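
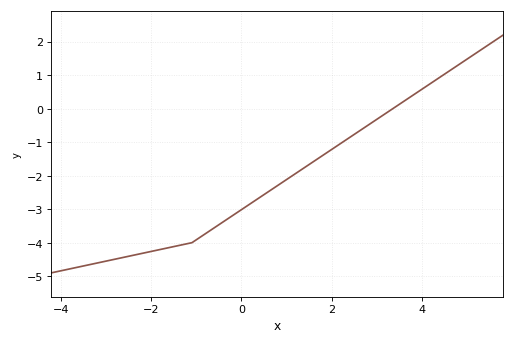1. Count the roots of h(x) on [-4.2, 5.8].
1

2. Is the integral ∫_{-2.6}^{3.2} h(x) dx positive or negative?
negative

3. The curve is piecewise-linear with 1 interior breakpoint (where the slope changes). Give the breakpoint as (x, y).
(-1.1, -4)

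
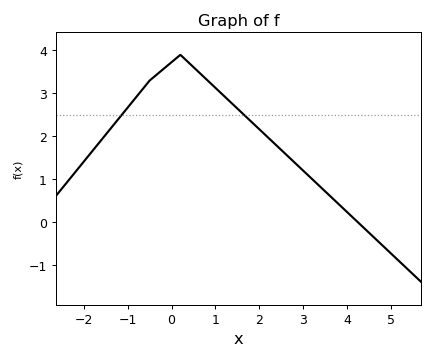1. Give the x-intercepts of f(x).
4.24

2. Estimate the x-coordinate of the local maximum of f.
0.198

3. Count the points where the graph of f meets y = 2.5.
2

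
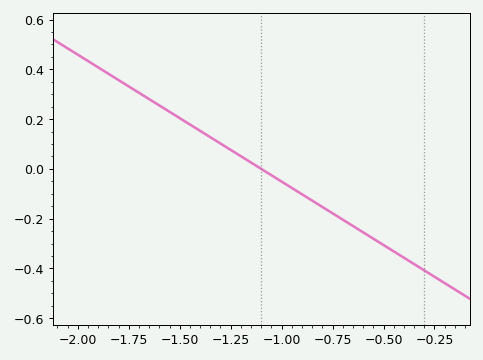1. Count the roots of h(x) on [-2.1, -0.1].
1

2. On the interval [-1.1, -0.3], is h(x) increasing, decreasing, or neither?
decreasing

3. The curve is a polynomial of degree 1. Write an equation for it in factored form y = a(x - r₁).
y = -0.51(x + 1.1)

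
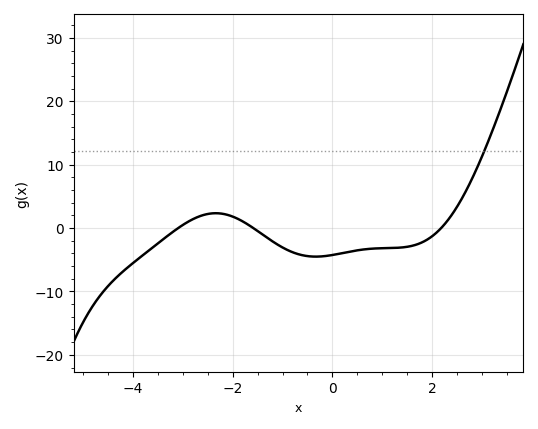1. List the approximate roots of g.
-3, -1.6, 2.2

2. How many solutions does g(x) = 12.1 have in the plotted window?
1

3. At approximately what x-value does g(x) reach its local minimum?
-0.4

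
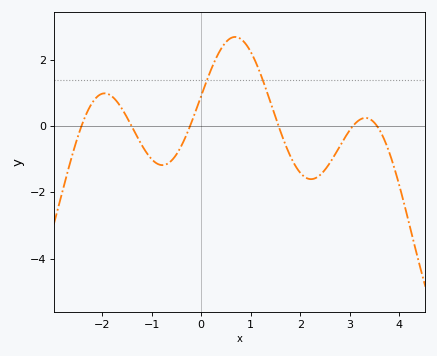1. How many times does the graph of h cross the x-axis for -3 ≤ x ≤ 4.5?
6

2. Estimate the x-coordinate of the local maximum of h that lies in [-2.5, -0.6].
-1.95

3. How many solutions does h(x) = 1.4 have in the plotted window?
2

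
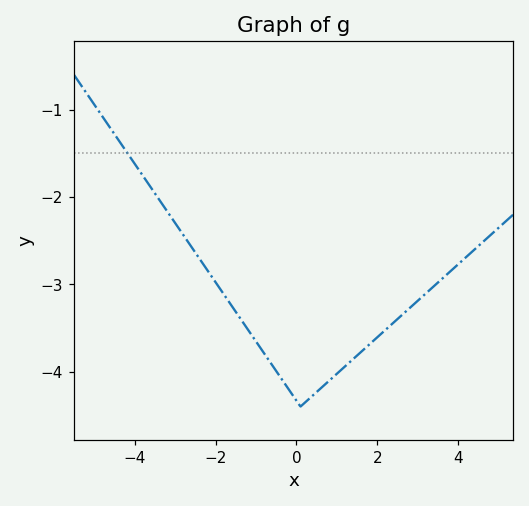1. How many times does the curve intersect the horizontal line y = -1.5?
1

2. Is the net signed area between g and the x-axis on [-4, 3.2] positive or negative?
negative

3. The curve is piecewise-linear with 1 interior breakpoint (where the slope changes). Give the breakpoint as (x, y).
(0.1, -4.4)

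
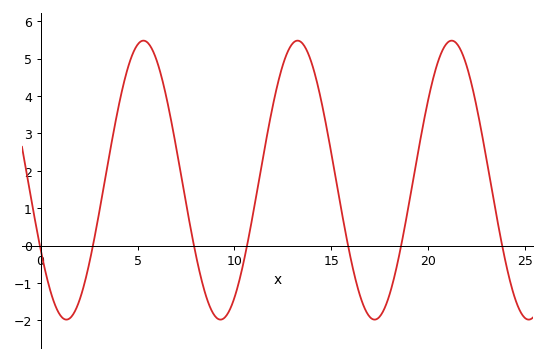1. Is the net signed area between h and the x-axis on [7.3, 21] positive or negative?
positive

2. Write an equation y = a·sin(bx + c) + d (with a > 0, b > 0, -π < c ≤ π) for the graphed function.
y = 3.73sin(0.79x - 2.62) + 1.75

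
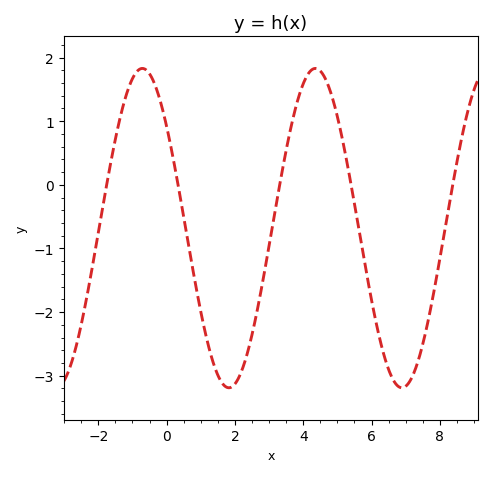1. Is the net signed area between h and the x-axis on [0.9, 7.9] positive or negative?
negative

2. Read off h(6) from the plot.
-1.81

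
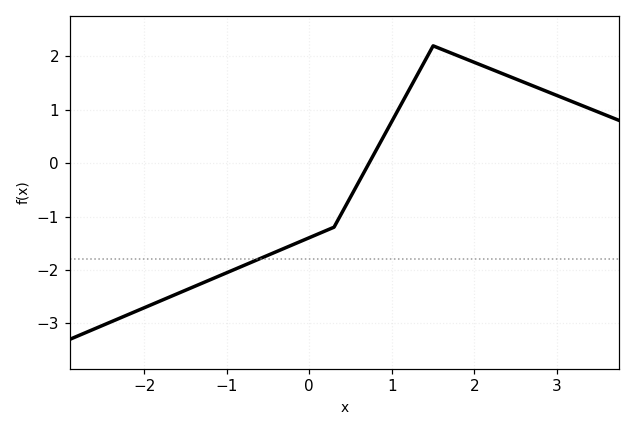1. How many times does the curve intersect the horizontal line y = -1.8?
1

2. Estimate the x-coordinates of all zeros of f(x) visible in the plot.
0.724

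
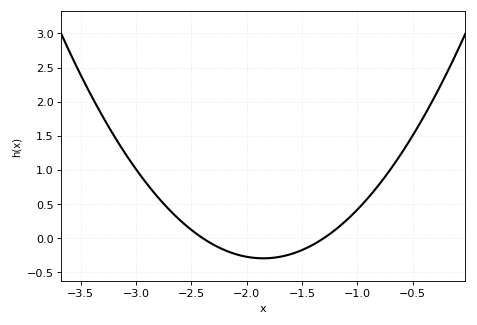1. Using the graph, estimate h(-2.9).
0.8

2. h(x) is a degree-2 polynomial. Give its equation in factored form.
y = 0.99(x + 2.4)(x + 1.3)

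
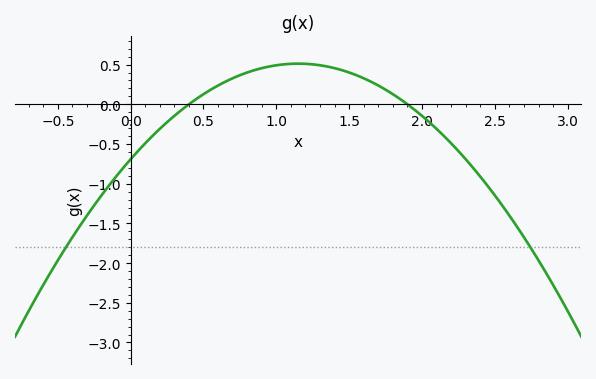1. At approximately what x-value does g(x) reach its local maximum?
1.1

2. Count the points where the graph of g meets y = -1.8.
2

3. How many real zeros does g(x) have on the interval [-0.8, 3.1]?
2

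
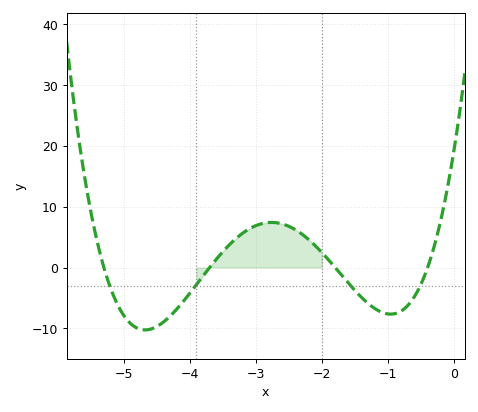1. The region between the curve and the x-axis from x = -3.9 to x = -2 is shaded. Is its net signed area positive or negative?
positive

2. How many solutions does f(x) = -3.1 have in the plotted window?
4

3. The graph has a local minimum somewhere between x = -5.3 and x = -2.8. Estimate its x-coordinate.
-4.7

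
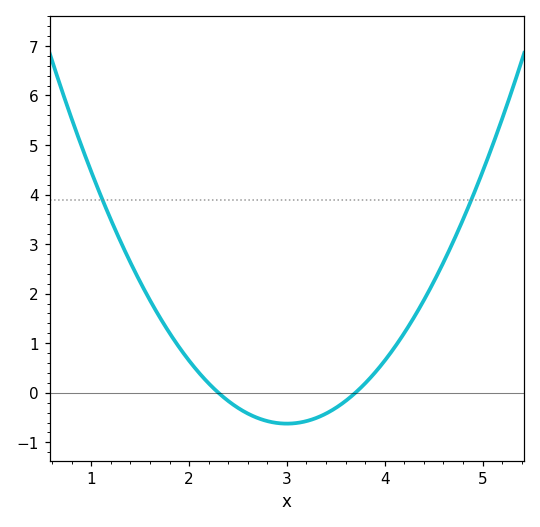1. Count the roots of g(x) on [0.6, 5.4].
2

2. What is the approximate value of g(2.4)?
-0.165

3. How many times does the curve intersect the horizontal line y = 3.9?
2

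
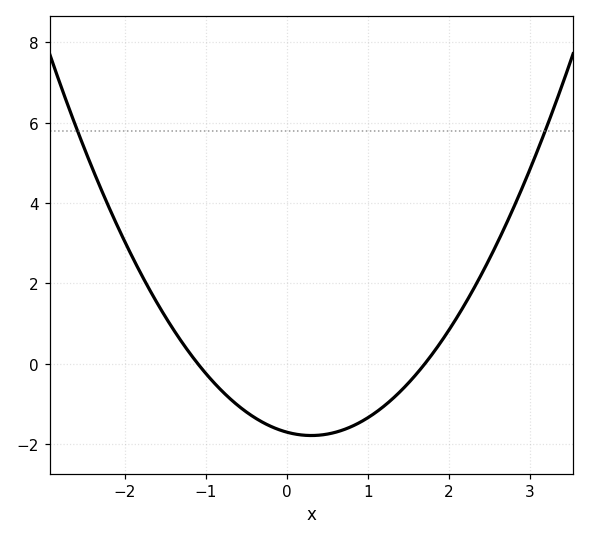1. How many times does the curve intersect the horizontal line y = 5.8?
2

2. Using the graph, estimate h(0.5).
-1.8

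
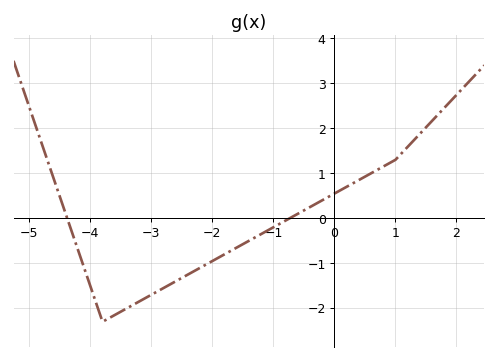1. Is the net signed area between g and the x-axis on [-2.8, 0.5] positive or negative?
negative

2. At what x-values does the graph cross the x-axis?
-4.4, -0.8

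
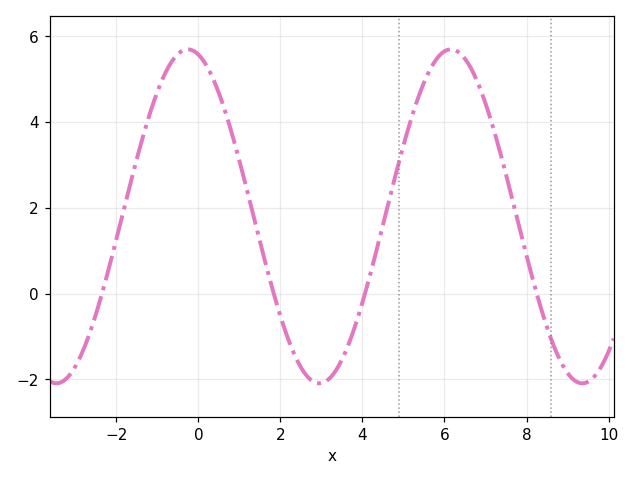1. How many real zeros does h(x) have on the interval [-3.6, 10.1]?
4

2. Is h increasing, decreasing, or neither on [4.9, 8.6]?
neither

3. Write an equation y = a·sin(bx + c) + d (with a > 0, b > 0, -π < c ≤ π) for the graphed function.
y = 3.89sin(0.98x + 1.8) + 1.8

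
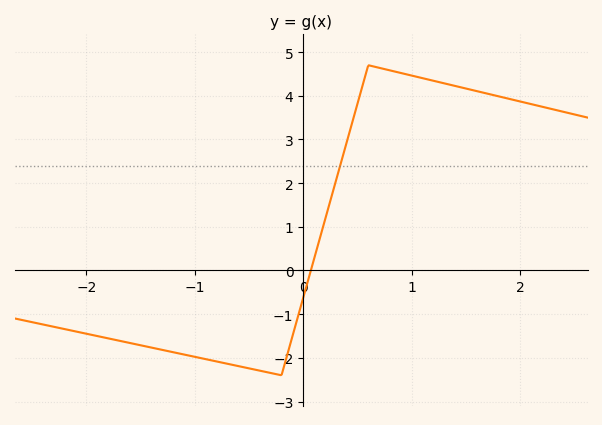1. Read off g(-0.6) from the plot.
-2.19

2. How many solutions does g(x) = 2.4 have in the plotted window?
1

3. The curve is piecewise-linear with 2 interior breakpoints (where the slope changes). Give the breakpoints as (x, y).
(-0.2, -2.4); (0.6, 4.7)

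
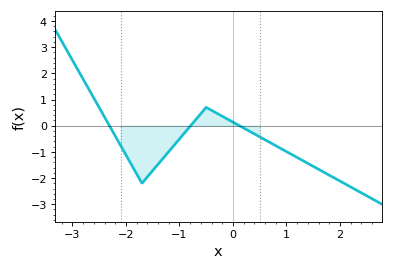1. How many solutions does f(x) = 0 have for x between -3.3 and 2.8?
3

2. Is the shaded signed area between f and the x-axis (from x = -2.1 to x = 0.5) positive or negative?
negative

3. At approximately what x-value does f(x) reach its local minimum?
-1.7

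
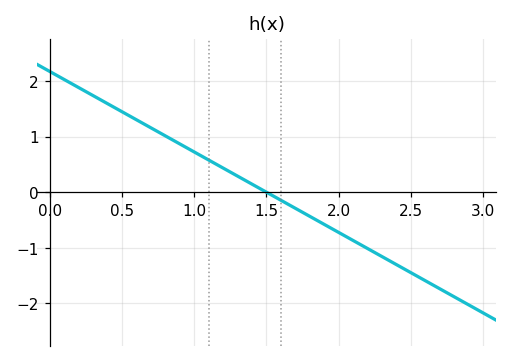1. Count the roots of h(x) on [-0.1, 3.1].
1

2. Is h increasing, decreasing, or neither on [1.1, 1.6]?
decreasing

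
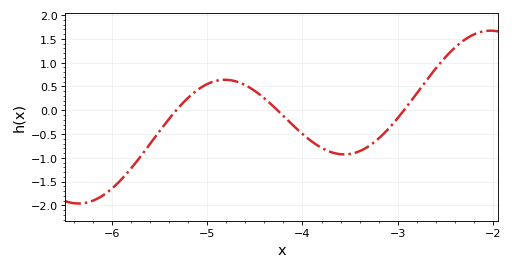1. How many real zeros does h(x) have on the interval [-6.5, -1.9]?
3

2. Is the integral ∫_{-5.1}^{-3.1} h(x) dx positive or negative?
negative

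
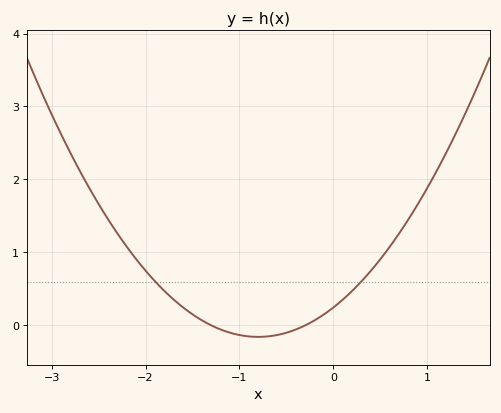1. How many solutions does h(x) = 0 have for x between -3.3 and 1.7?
2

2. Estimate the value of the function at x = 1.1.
2.1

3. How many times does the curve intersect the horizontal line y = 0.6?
2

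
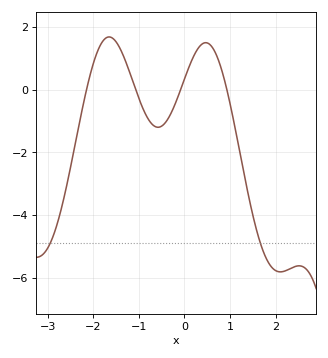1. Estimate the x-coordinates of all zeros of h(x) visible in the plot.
-2.15, -1.07, -0.084, 0.931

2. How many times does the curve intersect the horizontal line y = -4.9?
2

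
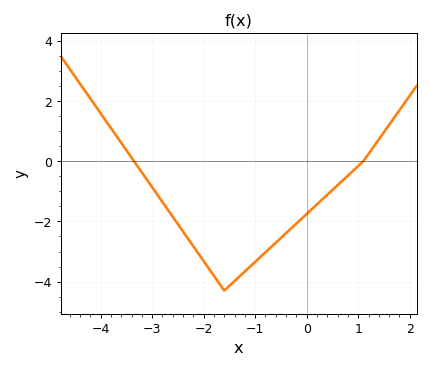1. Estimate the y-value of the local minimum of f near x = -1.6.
-4.3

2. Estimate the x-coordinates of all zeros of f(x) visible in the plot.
-3.35, 1.1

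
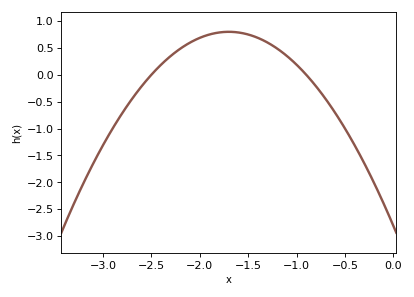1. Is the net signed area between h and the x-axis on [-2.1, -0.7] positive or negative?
positive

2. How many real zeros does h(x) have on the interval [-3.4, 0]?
2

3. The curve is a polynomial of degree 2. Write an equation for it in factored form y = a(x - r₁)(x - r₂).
y = -1.25(x + 2.5)(x + 0.9)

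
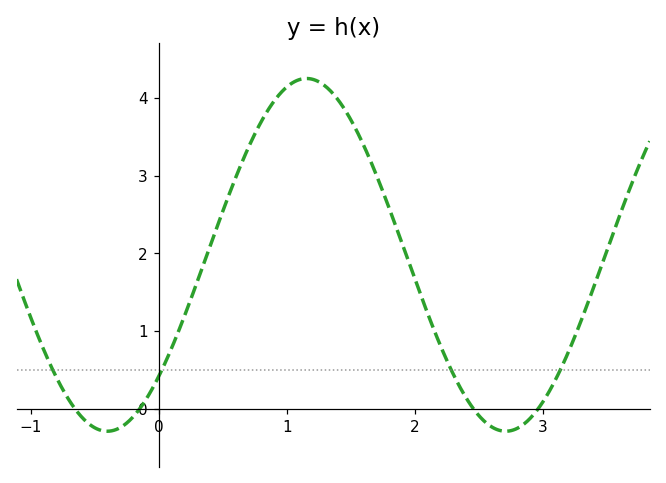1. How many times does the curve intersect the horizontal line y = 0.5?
4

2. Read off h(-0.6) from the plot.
-0.1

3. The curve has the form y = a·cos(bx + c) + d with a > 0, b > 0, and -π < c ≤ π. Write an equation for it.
y = 2.27cos(2x - 2.3) + 1.98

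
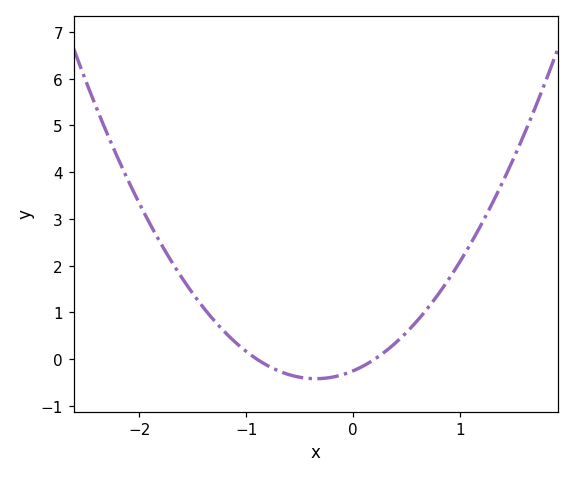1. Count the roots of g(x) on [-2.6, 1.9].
2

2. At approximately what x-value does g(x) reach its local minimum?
-0.4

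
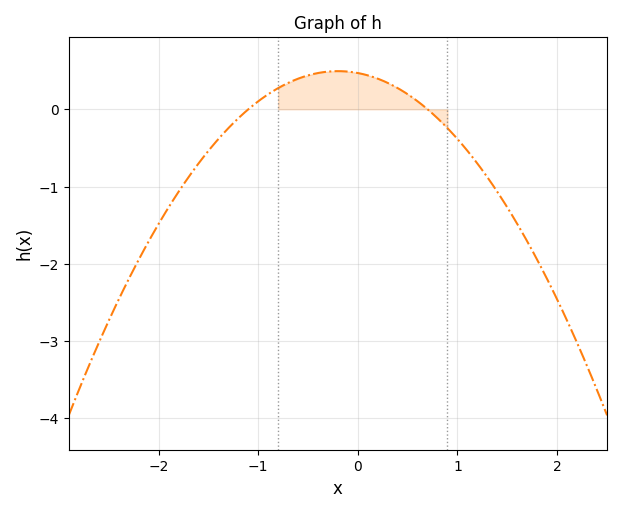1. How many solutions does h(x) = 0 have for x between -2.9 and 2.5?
2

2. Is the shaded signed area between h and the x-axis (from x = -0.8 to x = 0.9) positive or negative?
positive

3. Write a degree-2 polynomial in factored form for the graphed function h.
y = -0.61(x + 1.1)(x - 0.7)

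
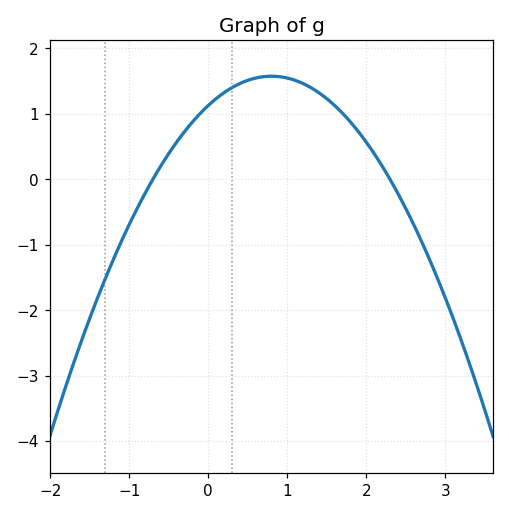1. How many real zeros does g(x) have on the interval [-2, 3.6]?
2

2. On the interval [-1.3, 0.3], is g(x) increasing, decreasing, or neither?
increasing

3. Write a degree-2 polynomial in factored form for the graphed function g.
y = -0.7(x + 0.7)(x - 2.3)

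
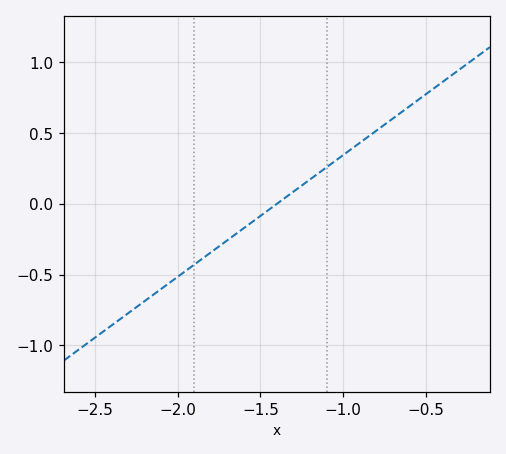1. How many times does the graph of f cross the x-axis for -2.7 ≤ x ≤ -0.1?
1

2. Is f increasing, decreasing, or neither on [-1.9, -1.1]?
increasing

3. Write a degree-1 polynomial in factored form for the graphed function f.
y = 0.86(x + 1.4)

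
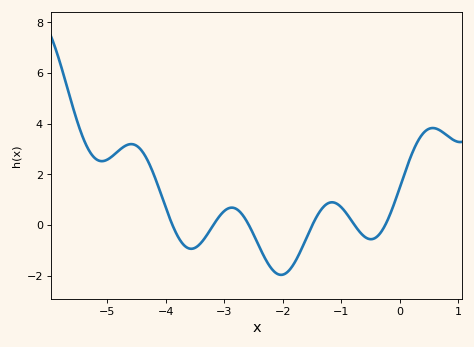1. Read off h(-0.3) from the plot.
-0.2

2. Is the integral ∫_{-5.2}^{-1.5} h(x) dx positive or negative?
positive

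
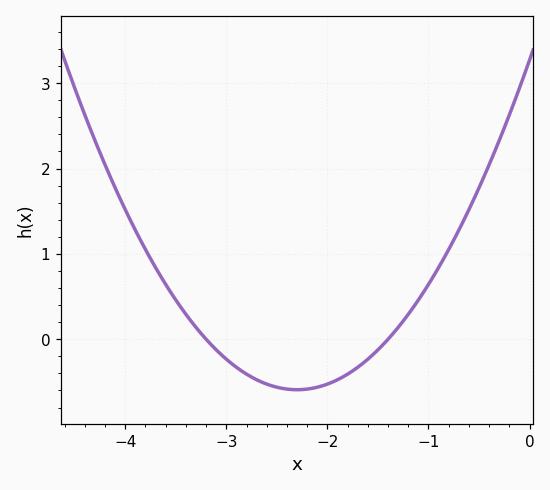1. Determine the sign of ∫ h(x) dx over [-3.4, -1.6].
negative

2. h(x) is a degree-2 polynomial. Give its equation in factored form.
y = 0.73(x + 3.2)(x + 1.4)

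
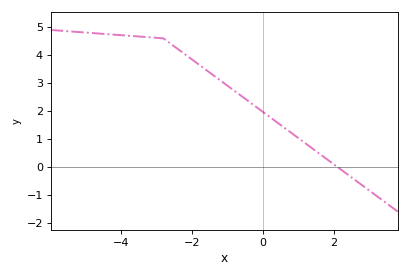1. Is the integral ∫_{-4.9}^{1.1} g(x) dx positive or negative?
positive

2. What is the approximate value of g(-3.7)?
4.7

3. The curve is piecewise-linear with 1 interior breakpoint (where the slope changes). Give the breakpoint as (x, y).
(-2.8, 4.6)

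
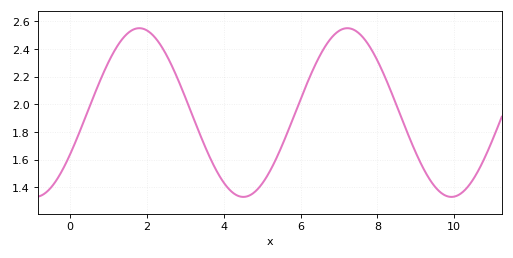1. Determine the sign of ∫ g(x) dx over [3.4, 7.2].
positive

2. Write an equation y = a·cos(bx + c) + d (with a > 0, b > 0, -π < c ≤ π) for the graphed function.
y = 0.61cos(1.2x - 2.1) + 1.94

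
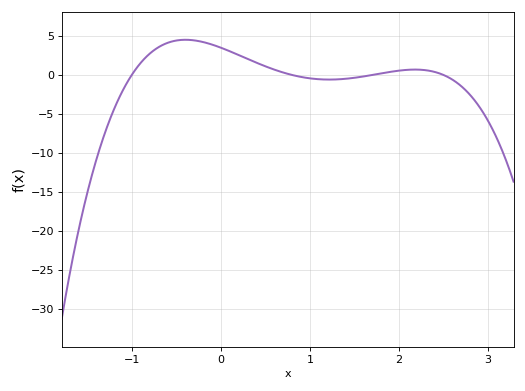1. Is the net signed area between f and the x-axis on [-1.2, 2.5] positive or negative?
positive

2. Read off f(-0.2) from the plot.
4.23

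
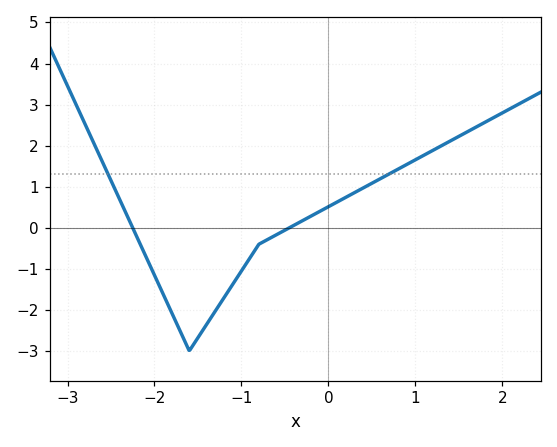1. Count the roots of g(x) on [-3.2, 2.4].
2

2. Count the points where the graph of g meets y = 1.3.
2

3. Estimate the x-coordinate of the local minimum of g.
-1.6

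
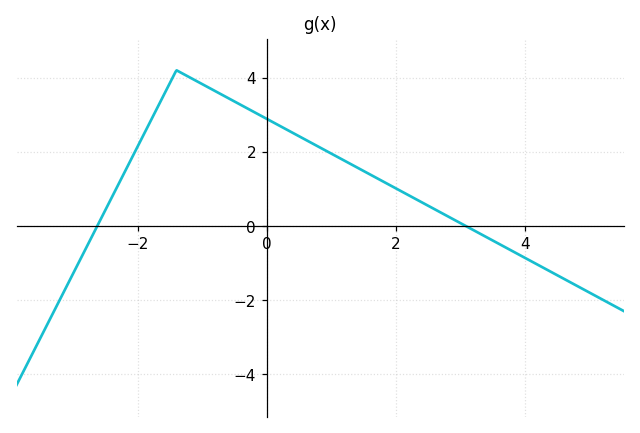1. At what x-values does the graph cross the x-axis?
-2.62, 3.07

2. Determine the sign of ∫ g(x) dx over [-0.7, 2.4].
positive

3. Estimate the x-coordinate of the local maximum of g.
-1.4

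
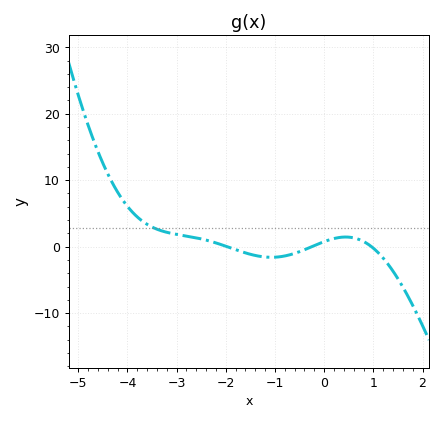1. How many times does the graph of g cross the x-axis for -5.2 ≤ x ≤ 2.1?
3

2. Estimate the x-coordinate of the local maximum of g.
0.4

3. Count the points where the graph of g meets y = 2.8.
1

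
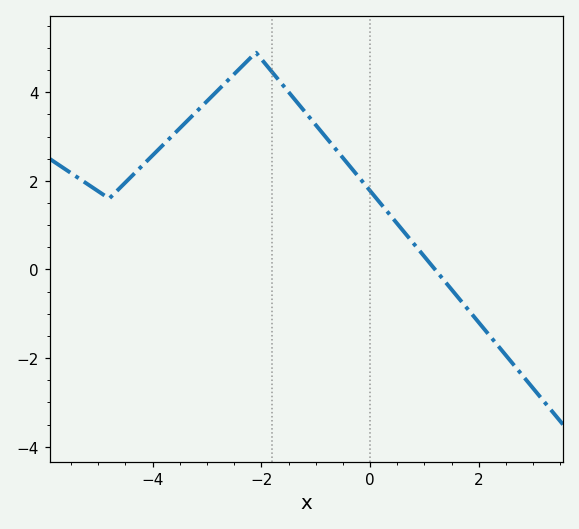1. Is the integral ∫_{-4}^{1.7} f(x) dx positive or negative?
positive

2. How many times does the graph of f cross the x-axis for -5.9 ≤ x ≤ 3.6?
1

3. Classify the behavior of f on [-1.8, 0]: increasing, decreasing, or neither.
decreasing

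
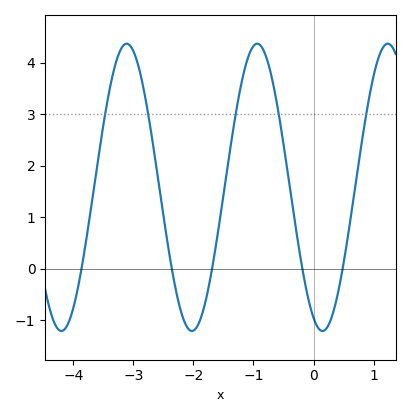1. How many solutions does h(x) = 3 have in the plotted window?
5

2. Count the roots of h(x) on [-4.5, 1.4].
5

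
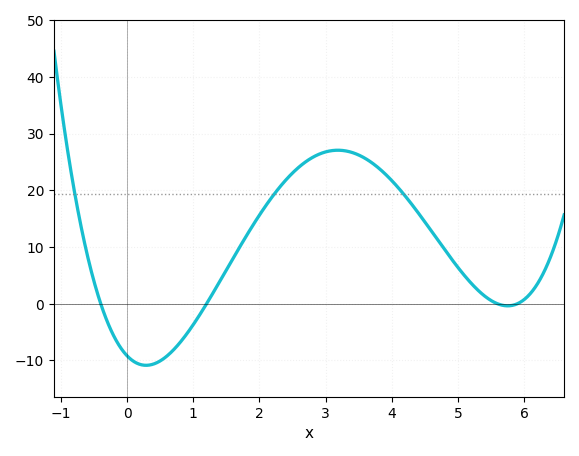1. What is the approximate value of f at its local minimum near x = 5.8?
-0.365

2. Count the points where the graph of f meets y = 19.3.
3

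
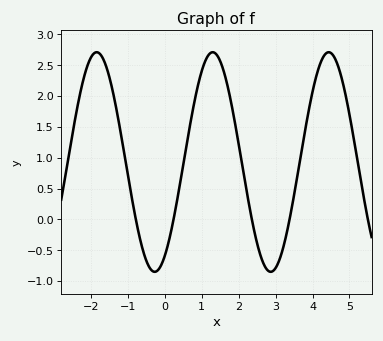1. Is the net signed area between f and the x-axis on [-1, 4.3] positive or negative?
positive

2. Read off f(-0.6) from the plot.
-0.5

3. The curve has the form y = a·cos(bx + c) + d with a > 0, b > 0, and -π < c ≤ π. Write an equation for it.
y = 1.78cos(2x - 2.6) + 0.93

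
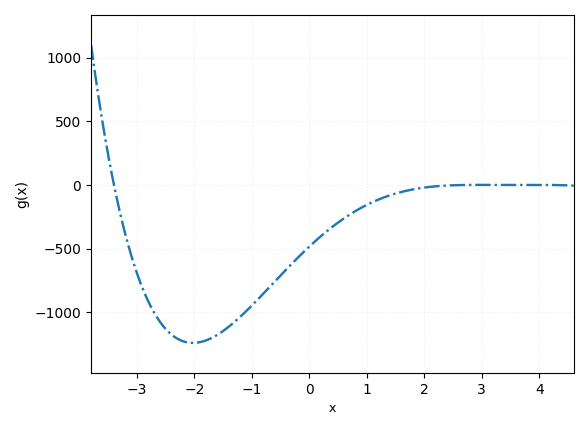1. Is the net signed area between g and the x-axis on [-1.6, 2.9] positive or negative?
negative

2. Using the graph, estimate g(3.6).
0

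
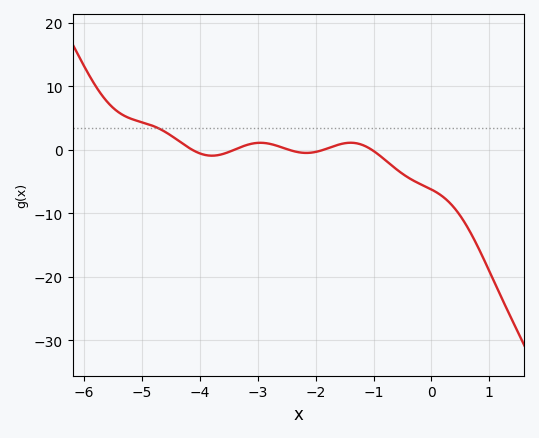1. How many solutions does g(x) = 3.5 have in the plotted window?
1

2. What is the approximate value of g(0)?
-6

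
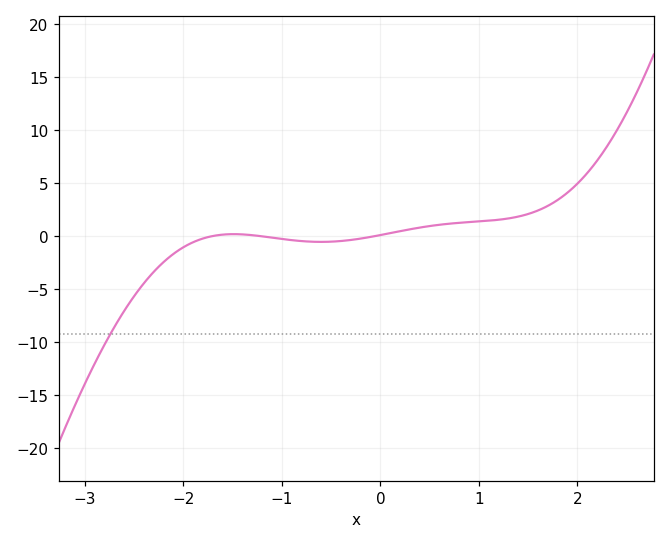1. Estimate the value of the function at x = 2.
5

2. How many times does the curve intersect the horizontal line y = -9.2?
1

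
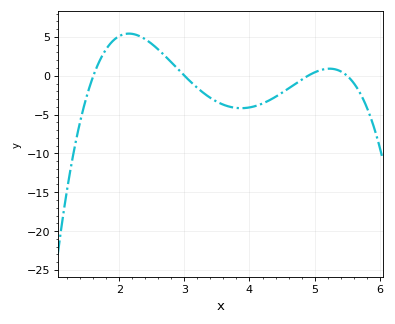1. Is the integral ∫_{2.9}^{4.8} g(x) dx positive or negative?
negative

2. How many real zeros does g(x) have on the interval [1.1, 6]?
4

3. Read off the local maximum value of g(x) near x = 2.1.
5.43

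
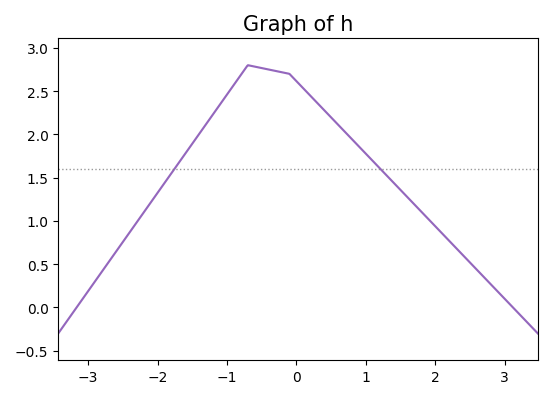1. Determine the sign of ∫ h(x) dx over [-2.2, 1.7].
positive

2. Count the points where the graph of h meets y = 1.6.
2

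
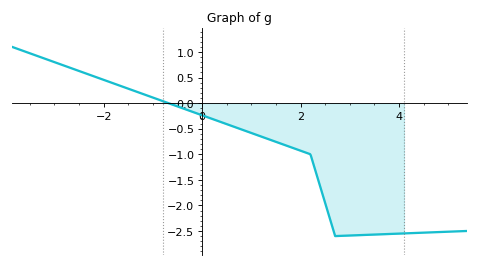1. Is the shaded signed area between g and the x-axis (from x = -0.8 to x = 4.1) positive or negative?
negative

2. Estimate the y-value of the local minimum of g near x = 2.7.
-2.6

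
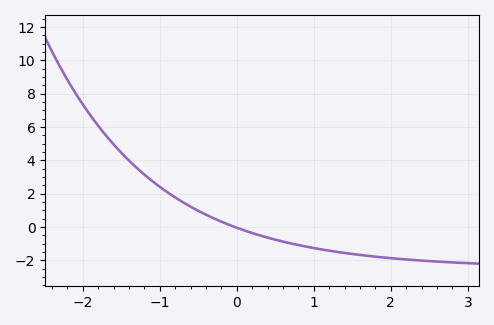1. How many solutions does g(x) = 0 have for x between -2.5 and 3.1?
1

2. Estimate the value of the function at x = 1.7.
-1.72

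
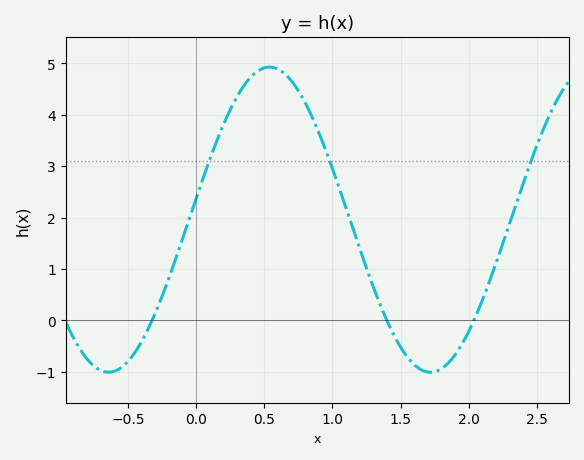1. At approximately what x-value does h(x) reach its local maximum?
0.55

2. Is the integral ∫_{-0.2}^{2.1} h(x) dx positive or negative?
positive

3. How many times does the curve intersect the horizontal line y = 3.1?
3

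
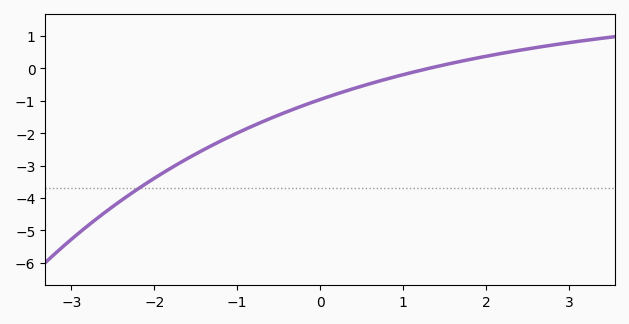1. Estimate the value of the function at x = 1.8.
0.275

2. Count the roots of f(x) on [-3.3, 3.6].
1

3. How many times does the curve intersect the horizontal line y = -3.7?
1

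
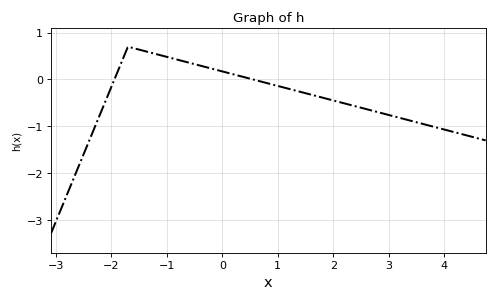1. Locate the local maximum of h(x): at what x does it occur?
-1.6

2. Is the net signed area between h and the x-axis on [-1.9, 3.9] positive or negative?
negative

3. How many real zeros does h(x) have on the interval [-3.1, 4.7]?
2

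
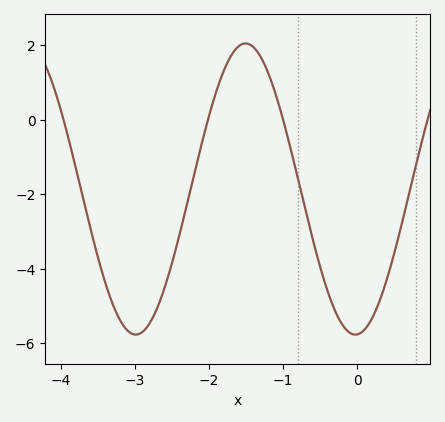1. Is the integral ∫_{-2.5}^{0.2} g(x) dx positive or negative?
negative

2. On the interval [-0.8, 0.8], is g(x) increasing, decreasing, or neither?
neither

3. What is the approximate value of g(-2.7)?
-5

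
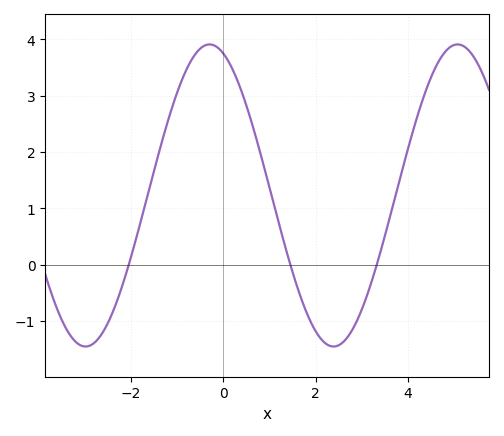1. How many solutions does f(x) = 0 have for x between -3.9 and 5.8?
3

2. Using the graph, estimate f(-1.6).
1.4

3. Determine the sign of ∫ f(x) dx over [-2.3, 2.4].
positive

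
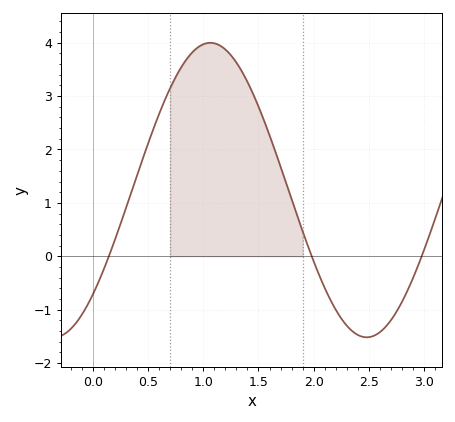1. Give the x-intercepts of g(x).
0.15, 2, 3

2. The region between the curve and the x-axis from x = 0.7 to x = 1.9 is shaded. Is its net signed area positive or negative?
positive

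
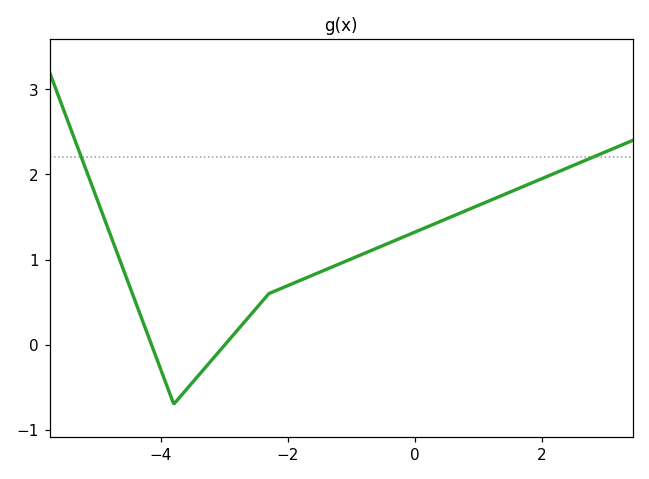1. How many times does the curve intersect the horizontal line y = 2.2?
2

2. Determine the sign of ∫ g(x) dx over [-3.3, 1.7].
positive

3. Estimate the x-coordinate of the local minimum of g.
-3.8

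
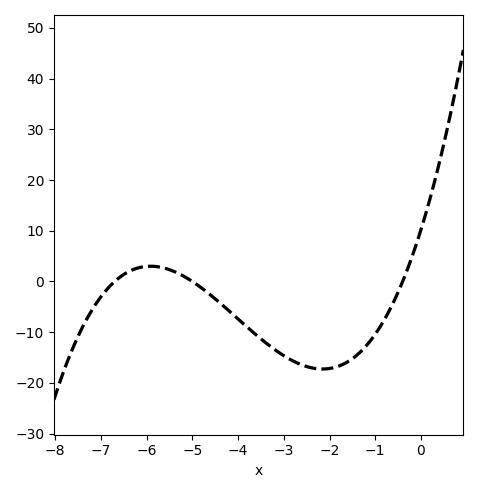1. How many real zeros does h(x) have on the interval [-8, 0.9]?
3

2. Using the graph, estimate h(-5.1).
1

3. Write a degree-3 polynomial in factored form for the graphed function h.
y = 0.76(x + 6.7)(x + 5)(x + 0.4)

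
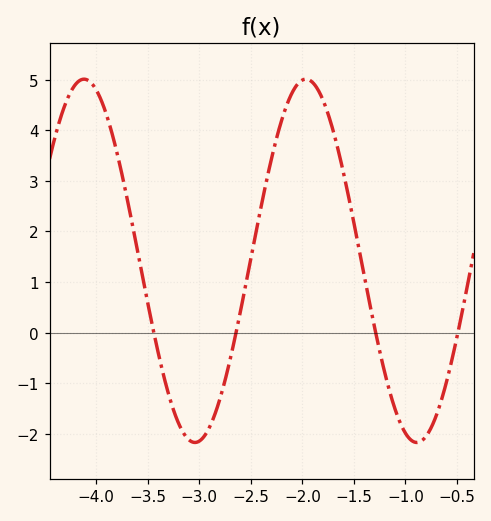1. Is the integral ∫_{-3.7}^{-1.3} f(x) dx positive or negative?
positive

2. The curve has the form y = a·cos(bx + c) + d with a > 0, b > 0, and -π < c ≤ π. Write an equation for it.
y = 3.59cos(2.9x - 0.54) + 1.42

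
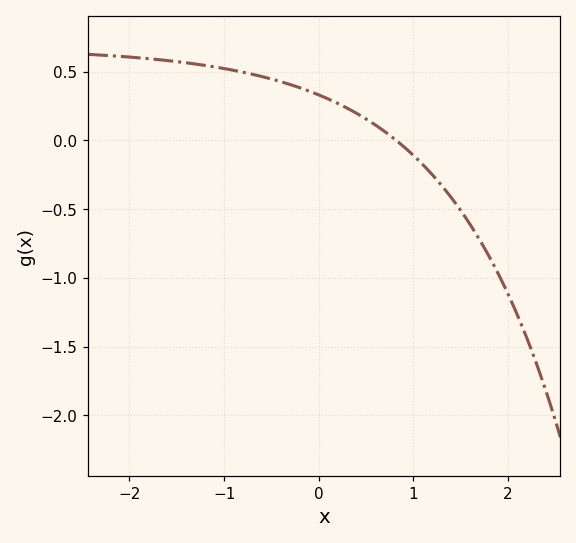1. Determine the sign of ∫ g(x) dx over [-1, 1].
positive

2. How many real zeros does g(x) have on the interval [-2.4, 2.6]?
1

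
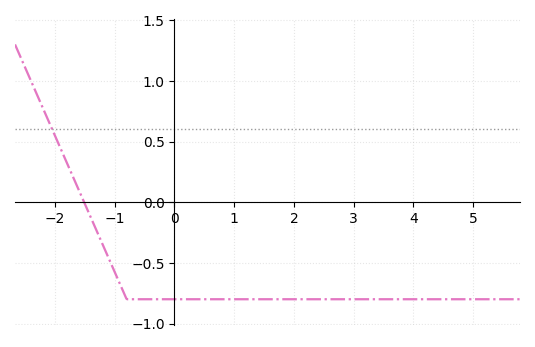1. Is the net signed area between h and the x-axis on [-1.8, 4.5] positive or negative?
negative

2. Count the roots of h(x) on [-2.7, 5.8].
1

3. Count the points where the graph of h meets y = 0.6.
1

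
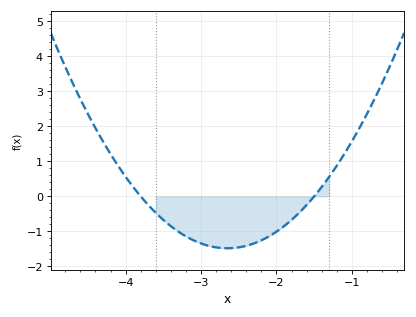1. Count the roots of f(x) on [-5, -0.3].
2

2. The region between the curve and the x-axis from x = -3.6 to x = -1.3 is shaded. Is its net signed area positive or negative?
negative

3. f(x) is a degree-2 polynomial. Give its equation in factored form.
y = 1.12(x + 3.8)(x + 1.5)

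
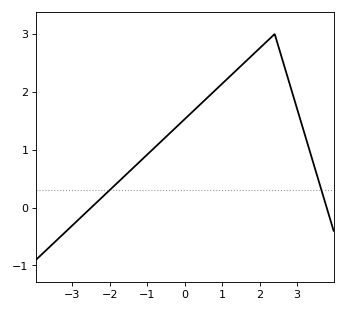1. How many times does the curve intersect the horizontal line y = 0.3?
2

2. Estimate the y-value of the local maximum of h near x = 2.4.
3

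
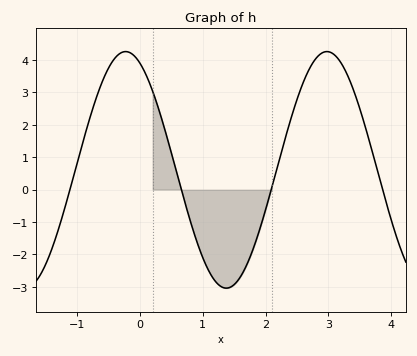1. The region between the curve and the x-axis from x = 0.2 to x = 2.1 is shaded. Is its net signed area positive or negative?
negative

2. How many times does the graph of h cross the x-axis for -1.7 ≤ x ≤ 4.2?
4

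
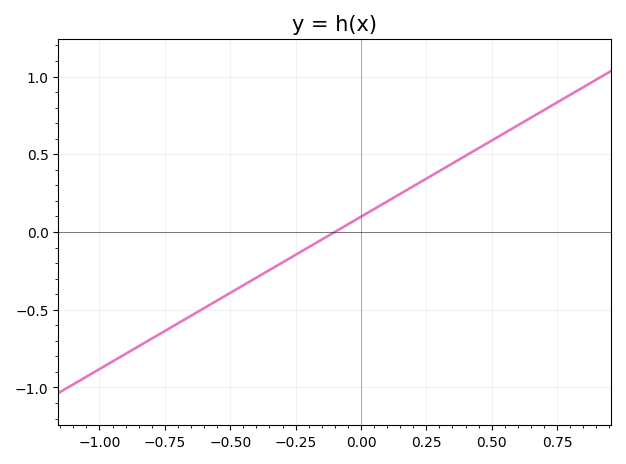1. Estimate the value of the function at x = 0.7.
0.784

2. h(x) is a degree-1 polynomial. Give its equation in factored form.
y = 0.98(x + 0.1)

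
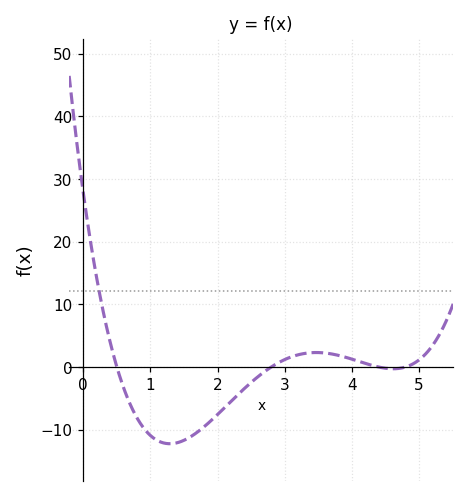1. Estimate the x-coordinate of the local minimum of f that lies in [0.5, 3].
1.29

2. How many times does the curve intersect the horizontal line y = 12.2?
1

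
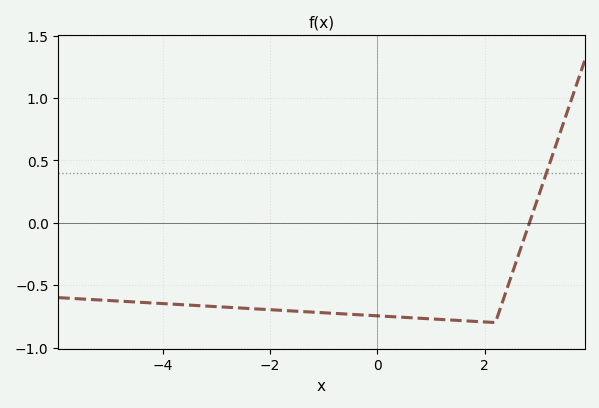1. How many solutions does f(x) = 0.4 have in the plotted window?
1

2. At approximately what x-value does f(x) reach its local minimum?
2.2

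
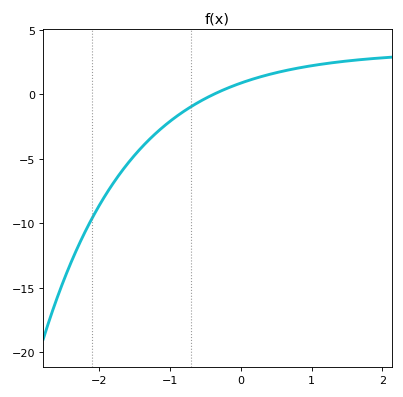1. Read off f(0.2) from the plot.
1.24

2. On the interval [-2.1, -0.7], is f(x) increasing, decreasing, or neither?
increasing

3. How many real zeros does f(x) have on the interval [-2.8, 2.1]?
1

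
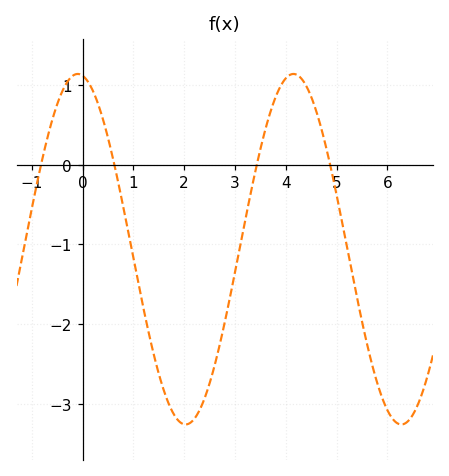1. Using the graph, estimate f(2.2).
-3.2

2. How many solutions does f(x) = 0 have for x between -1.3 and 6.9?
4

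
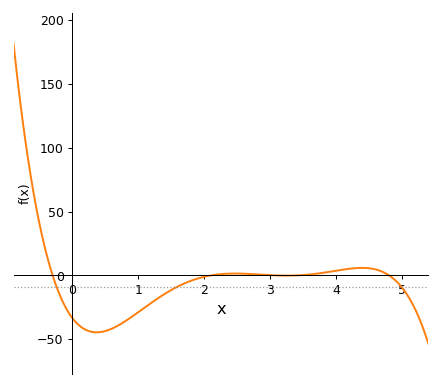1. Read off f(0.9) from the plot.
-32.4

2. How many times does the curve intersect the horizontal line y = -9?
3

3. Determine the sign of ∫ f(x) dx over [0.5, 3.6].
negative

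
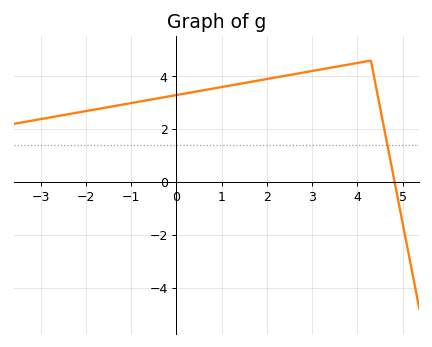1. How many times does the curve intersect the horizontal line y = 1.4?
1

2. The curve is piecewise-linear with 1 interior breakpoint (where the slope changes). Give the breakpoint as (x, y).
(4.3, 4.6)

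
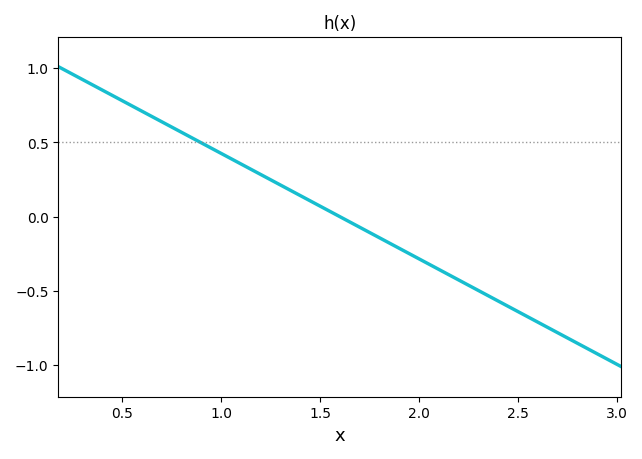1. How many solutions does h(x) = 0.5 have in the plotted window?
1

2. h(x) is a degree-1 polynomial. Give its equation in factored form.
y = -0.71(x - 1.6)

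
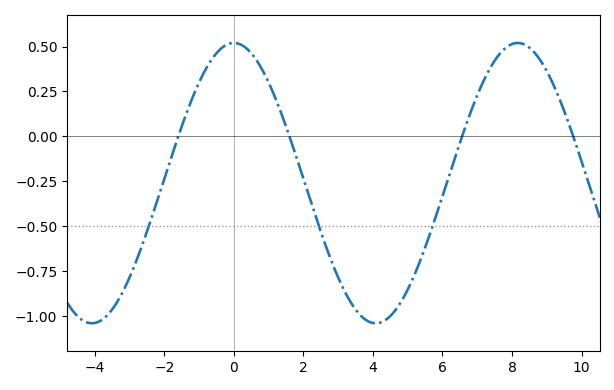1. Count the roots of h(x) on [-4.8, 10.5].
4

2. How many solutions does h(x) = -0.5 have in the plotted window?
3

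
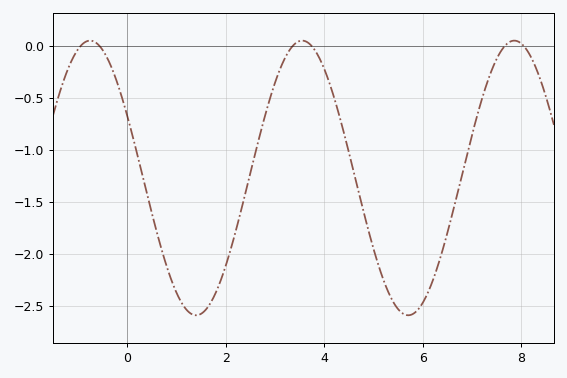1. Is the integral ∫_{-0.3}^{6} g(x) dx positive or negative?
negative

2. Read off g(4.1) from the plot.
-0.35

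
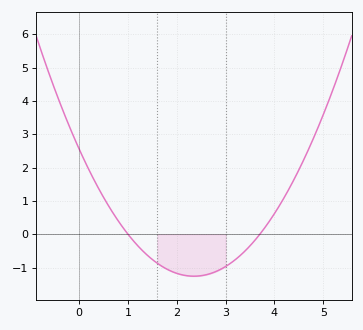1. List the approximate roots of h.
1, 3.7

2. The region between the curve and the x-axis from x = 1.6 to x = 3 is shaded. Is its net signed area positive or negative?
negative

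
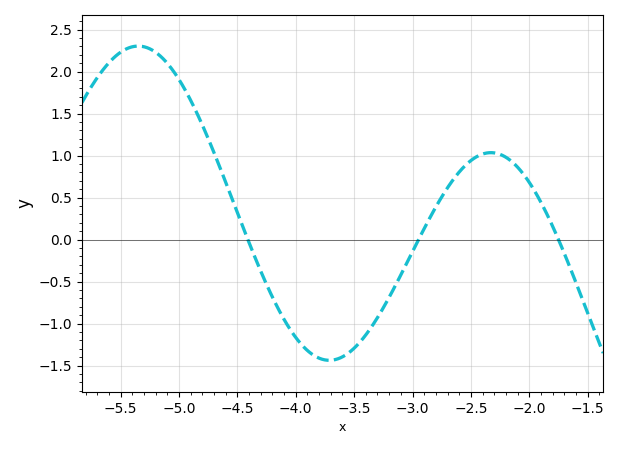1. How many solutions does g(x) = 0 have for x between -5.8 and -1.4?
3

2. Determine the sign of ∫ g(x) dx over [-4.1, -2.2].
negative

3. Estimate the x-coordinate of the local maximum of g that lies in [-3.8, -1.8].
-2.33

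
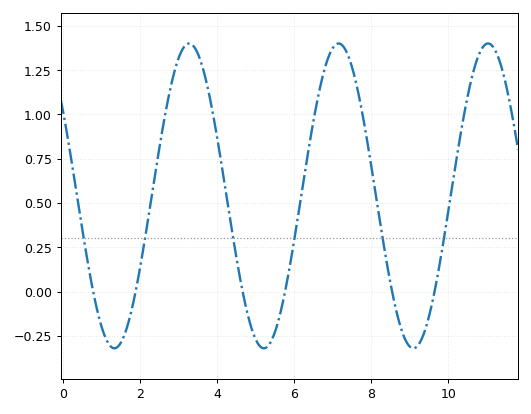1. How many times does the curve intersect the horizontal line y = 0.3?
6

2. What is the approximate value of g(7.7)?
1.08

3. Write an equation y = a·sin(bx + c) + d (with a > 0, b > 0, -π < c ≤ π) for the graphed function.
y = 0.86sin(1.6x + 2.5) + 0.54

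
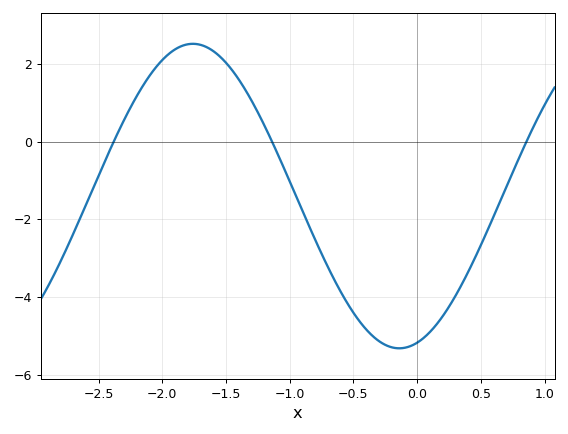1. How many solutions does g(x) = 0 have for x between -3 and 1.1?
3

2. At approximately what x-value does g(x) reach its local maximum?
-1.76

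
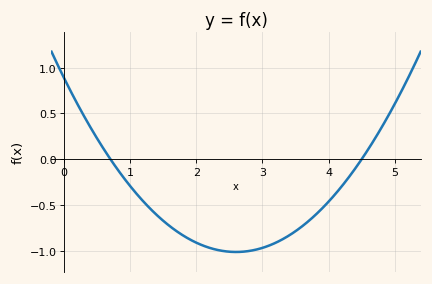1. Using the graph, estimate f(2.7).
-1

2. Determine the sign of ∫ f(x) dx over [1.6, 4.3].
negative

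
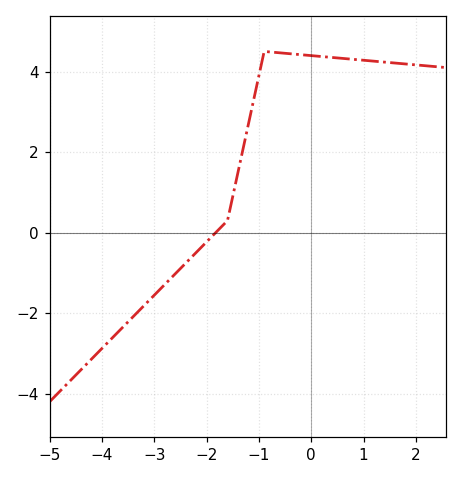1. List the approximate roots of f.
-1.83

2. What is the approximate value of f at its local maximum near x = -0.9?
4.5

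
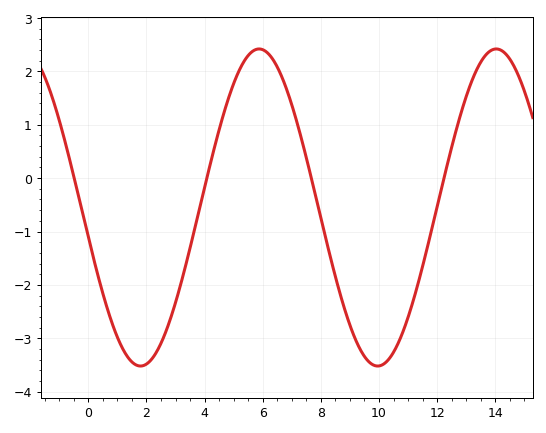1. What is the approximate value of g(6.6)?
1.97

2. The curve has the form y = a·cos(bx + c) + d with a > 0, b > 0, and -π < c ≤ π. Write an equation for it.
y = 2.97cos(0.77x + 1.76) - 0.55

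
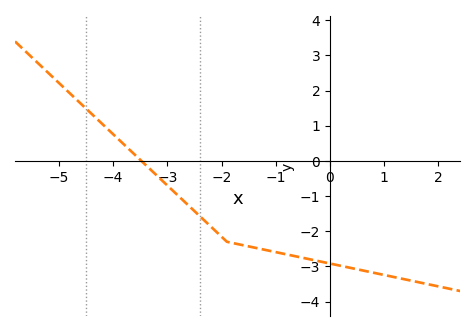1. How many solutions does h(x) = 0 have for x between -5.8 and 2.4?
1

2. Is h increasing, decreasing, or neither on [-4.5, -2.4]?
decreasing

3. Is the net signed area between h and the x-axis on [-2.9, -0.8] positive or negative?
negative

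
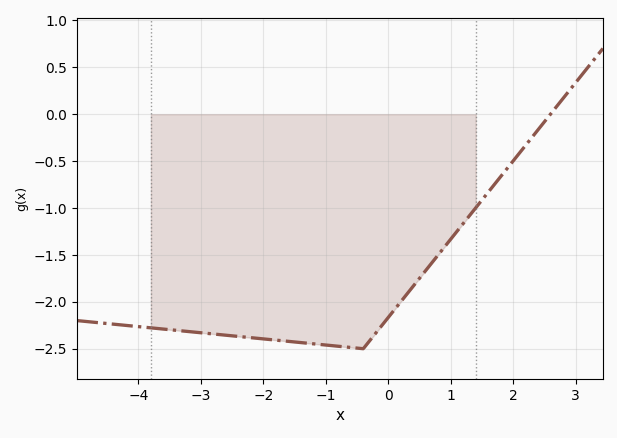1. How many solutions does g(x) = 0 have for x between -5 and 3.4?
1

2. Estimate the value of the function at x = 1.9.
-0.581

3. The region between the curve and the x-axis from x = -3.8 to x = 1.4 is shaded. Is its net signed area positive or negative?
negative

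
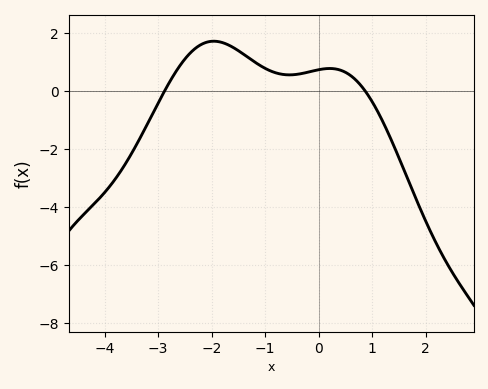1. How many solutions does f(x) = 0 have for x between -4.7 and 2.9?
2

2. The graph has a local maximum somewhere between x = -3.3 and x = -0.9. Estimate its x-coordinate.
-2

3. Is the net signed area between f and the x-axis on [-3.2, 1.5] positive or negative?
positive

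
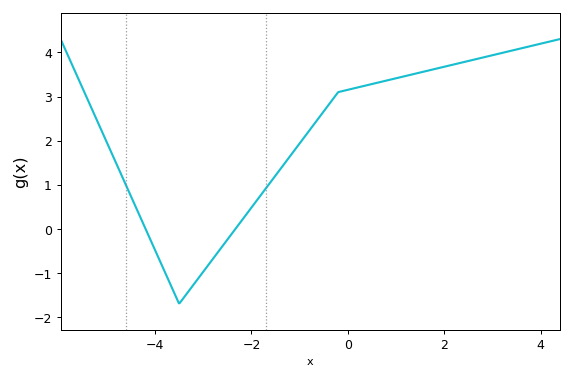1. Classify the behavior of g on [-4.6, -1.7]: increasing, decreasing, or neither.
neither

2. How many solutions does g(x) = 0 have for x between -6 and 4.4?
2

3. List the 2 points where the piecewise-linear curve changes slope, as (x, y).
(-3.5, -1.7); (-0.2, 3.1)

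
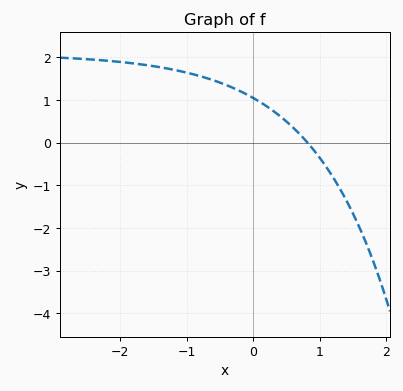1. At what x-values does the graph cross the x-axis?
0.817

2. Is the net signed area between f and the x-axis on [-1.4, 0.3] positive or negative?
positive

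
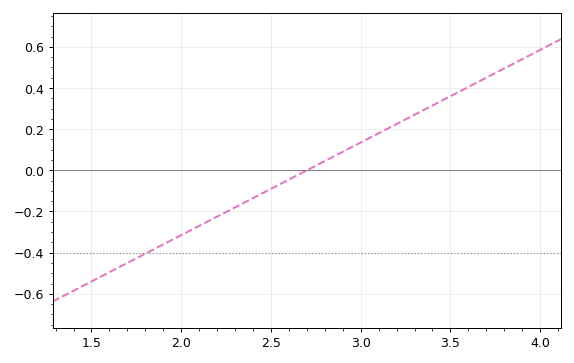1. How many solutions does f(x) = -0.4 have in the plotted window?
1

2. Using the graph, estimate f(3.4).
0.32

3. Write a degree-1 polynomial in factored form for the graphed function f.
y = 0.45(x - 2.7)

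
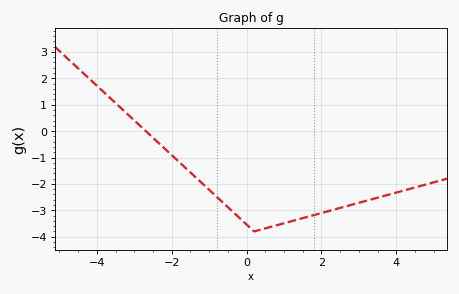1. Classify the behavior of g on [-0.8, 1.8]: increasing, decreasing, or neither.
neither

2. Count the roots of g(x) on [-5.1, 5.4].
1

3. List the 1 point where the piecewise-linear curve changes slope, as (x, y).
(0.2, -3.8)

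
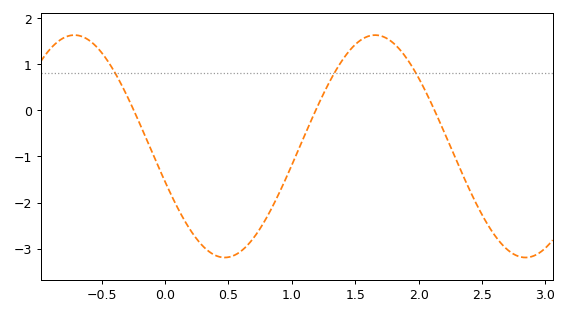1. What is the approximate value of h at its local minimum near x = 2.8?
-3.2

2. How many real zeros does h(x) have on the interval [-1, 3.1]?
3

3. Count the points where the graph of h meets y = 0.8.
3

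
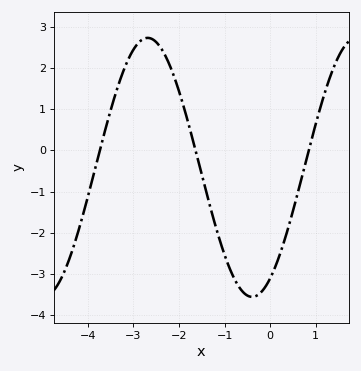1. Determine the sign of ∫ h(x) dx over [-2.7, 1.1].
negative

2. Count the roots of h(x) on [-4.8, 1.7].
3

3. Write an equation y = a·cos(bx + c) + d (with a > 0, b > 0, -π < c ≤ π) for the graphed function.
y = 3.14cos(1.4x - 2.6) - 0.41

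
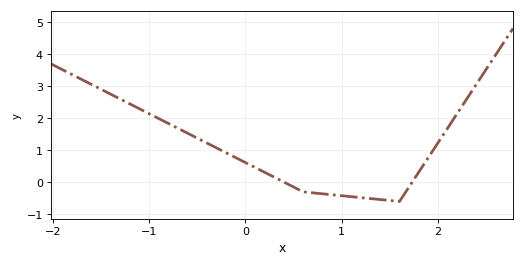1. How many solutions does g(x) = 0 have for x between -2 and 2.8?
2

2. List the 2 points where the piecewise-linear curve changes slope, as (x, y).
(0.6, -0.3); (1.6, -0.6)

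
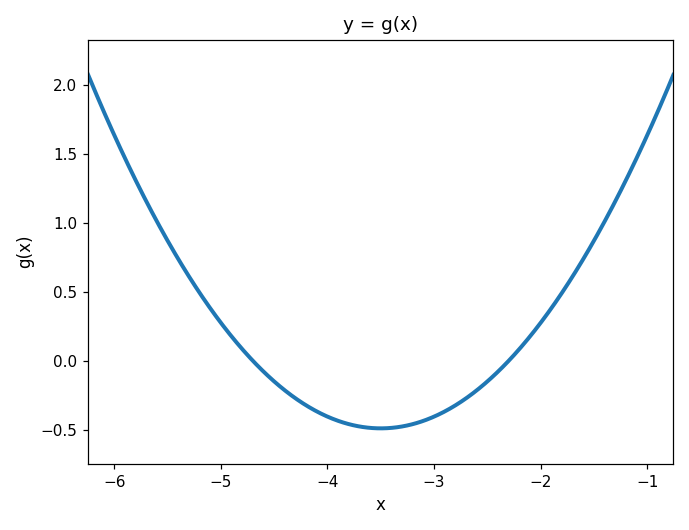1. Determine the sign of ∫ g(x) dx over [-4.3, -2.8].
negative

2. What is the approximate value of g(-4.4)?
-0.2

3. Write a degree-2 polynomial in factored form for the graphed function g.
y = 0.34(x + 4.7)(x + 2.3)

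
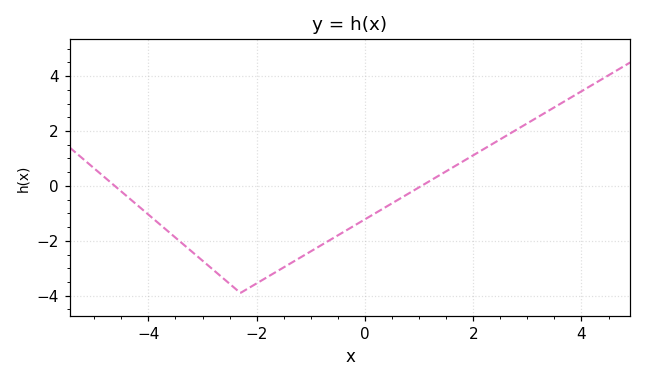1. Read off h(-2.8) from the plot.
-3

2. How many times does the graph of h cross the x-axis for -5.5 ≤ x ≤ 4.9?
2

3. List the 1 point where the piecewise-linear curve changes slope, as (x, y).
(-2.3, -3.9)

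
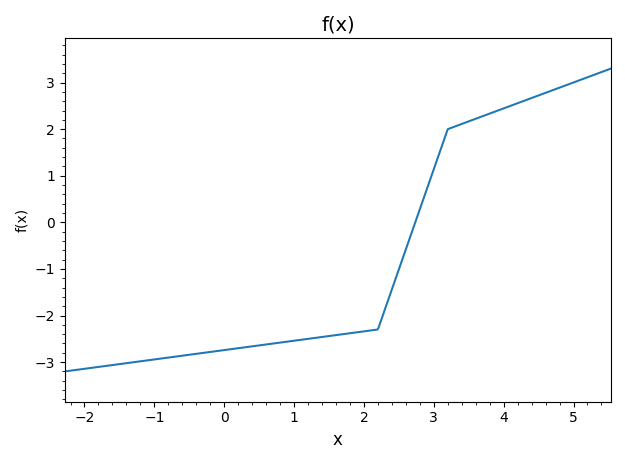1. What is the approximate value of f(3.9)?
2.4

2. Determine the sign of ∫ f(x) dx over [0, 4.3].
negative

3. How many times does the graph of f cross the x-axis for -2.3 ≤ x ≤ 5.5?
1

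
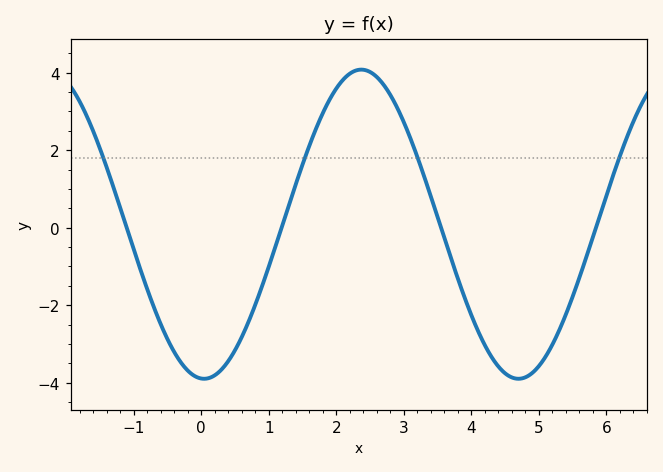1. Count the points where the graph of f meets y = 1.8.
4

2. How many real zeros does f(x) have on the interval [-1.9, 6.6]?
4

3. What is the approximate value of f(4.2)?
-3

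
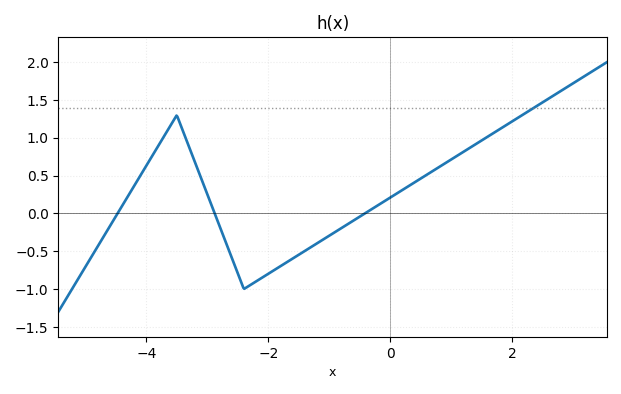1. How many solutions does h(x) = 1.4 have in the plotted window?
1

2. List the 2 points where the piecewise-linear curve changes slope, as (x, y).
(-3.5, 1.3); (-2.4, -1)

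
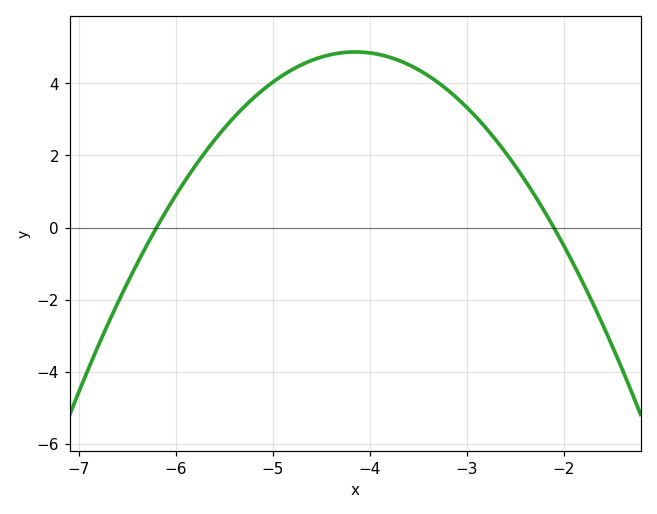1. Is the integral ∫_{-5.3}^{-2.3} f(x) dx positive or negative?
positive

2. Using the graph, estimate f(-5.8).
1.8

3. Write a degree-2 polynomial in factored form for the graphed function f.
y = -1.16(x + 6.2)(x + 2.1)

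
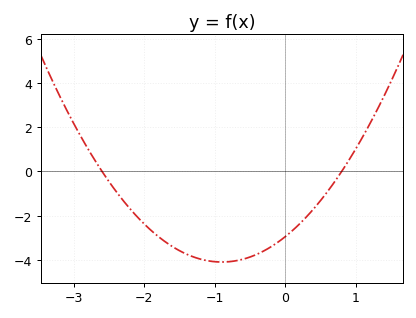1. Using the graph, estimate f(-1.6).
-3.41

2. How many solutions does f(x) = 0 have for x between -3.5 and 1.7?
2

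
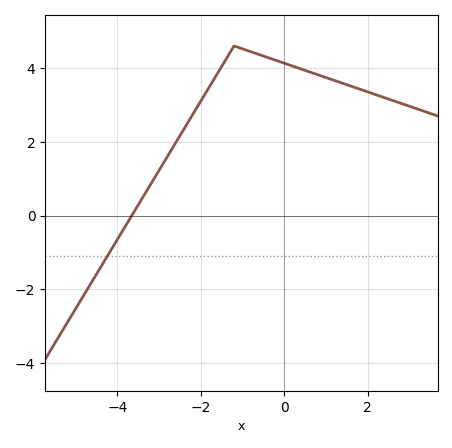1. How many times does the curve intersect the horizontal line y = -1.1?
1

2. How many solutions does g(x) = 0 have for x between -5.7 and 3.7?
1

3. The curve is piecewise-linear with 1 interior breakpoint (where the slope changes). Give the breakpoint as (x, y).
(-1.2, 4.6)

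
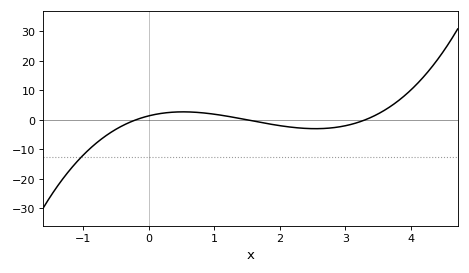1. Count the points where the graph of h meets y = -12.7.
1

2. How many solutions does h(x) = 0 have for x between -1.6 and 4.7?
3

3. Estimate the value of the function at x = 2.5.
-3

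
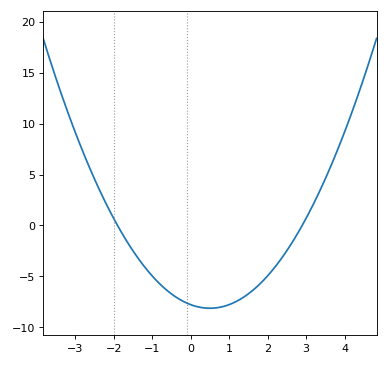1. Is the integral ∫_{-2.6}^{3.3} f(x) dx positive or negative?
negative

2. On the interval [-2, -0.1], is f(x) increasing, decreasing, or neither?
decreasing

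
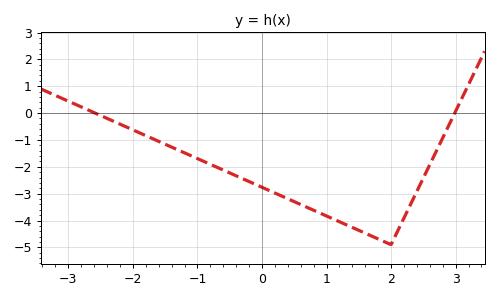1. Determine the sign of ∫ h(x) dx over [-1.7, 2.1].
negative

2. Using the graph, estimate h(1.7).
-4.58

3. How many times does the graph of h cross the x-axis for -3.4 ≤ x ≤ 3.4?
2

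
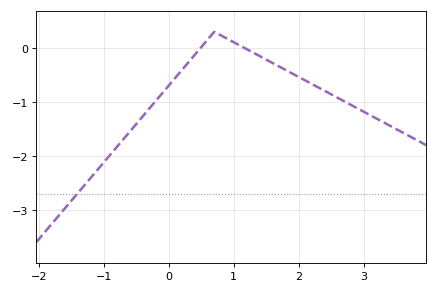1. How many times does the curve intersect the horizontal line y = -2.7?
1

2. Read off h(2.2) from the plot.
-0.7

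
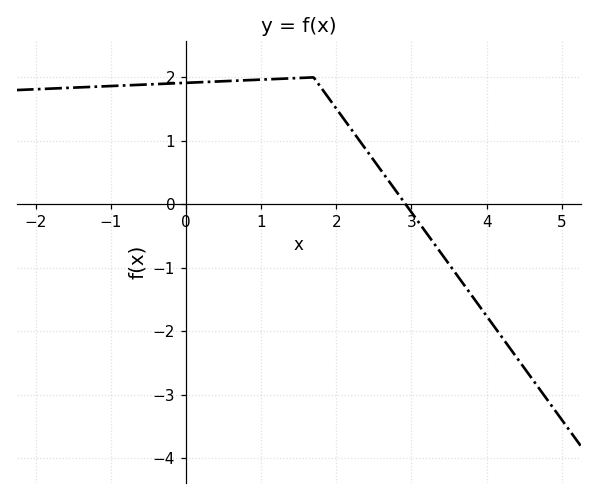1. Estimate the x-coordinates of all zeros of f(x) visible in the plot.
2.92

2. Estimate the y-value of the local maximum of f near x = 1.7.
2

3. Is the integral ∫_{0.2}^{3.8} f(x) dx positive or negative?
positive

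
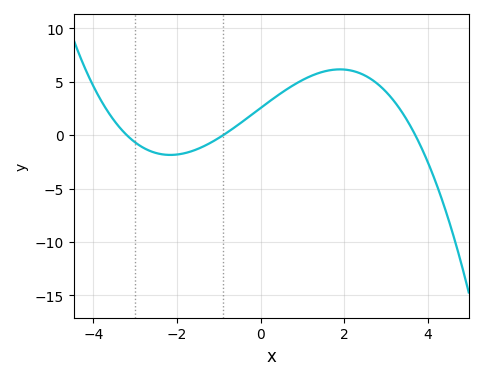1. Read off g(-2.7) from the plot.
-1.5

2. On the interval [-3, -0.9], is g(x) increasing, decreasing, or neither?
neither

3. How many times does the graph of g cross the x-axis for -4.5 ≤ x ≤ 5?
3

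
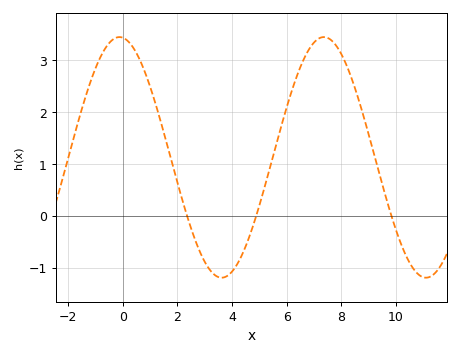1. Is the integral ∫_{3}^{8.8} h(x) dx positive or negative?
positive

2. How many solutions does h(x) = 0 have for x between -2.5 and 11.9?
3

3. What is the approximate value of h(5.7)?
1.5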